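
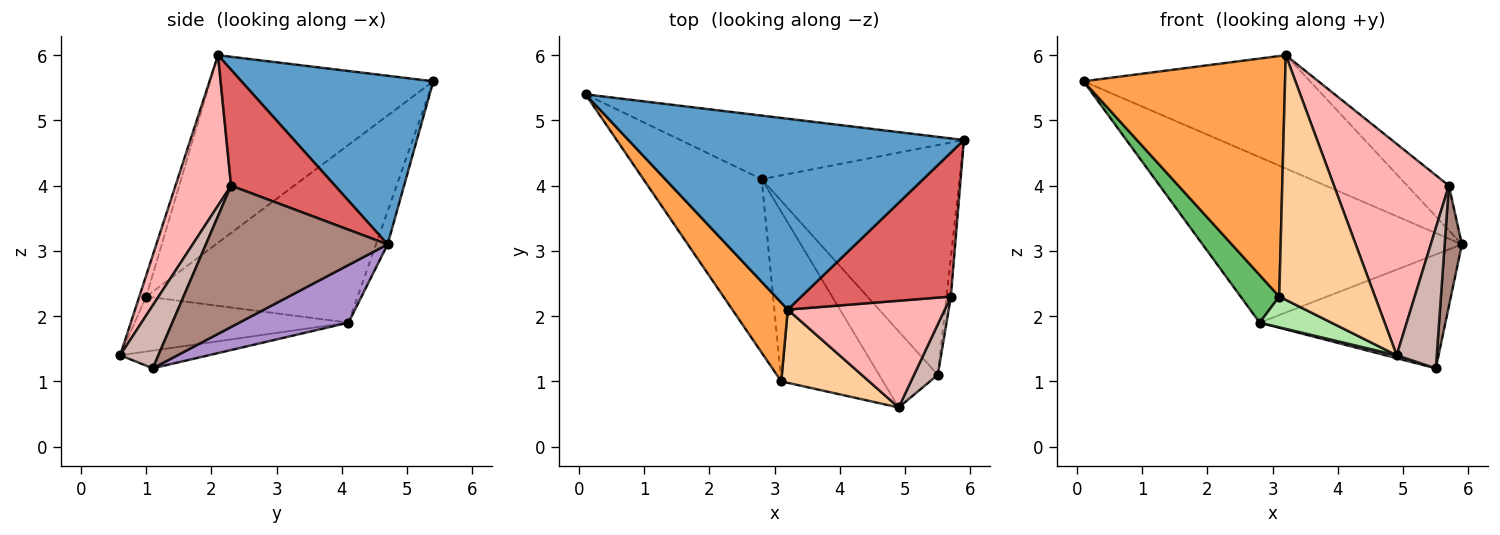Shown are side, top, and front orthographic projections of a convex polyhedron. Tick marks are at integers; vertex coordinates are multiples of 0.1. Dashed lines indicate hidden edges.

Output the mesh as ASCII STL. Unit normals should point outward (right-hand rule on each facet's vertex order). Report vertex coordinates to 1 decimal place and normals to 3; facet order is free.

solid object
 facet normal 0.397 0.468 0.789
  outer loop
   vertex 3.2 2.1 6.0
   vertex 5.9 4.7 3.1
   vertex 0.1 5.4 5.6
  endloop
 endfacet
 facet normal -0.042 0.933 -0.358
  outer loop
   vertex 2.8 4.1 1.9
   vertex 0.1 5.4 5.6
   vertex 5.9 4.7 3.1
  endloop
 endfacet
 facet normal -0.725 -0.655 0.214
  outer loop
   vertex 3.1 1.0 2.3
   vertex 3.2 2.1 6.0
   vertex 0.1 5.4 5.6
  endloop
 endfacet
 facet normal -0.069 -0.956 0.286
  outer loop
   vertex 3.1 1.0 2.3
   vertex 4.9 0.6 1.4
   vertex 3.2 2.1 6.0
  endloop
 endfacet
 facet normal -0.823 -0.150 -0.548
  outer loop
   vertex 3.1 1.0 2.3
   vertex 0.1 5.4 5.6
   vertex 2.8 4.1 1.9
  endloop
 endfacet
 facet normal -0.469 -0.158 -0.869
  outer loop
   vertex 3.1 1.0 2.3
   vertex 2.8 4.1 1.9
   vertex 4.9 0.6 1.4
  endloop
 endfacet
 facet normal 0.595 0.238 0.768
  outer loop
   vertex 5.7 2.3 4.0
   vertex 5.9 4.7 3.1
   vertex 3.2 2.1 6.0
  endloop
 endfacet
 facet normal 0.397 -0.819 0.414
  outer loop
   vertex 5.7 2.3 4.0
   vertex 3.2 2.1 6.0
   vertex 4.9 0.6 1.4
  endloop
 endfacet
 facet normal 0.252 0.430 -0.867
  outer loop
   vertex 5.5 1.1 1.2
   vertex 2.8 4.1 1.9
   vertex 5.9 4.7 3.1
  endloop
 endfacet
 facet normal -0.289 -0.036 -0.957
  outer loop
   vertex 5.5 1.1 1.2
   vertex 4.9 0.6 1.4
   vertex 2.8 4.1 1.9
  endloop
 endfacet
 facet normal 0.995 -0.094 -0.031
  outer loop
   vertex 5.5 1.1 1.2
   vertex 5.9 4.7 3.1
   vertex 5.7 2.3 4.0
  endloop
 endfacet
 facet normal 0.668 -0.700 0.252
  outer loop
   vertex 5.5 1.1 1.2
   vertex 5.7 2.3 4.0
   vertex 4.9 0.6 1.4
  endloop
 endfacet
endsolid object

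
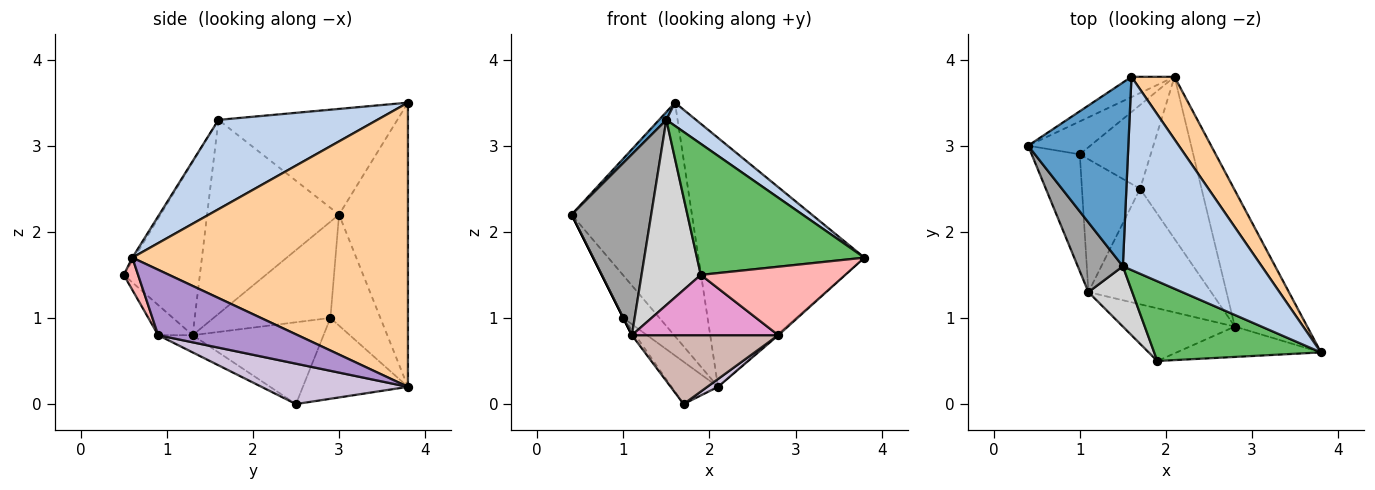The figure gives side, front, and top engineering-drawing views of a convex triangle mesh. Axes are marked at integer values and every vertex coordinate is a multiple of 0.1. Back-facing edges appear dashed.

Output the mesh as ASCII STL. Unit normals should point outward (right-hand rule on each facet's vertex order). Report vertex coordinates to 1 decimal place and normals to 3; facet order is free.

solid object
 facet normal -0.725 -0.030 0.688
  outer loop
   vertex 1.5 1.6 3.3
   vertex 1.6 3.8 3.5
   vertex 0.4 3.0 2.2
  endloop
 endfacet
 facet normal 0.538 -0.101 0.837
  outer loop
   vertex 1.5 1.6 3.3
   vertex 3.8 0.6 1.7
   vertex 1.6 3.8 3.5
  endloop
 endfacet
 facet normal -0.496 0.865 -0.075
  outer loop
   vertex 2.1 3.8 0.2
   vertex 0.4 3.0 2.2
   vertex 1.6 3.8 3.5
  endloop
 endfacet
 facet normal 0.850 0.512 0.129
  outer loop
   vertex 2.1 3.8 0.2
   vertex 1.6 3.8 3.5
   vertex 3.8 0.6 1.7
  endloop
 endfacet
 facet normal -0.010 -0.854 0.520
  outer loop
   vertex 1.9 0.5 1.5
   vertex 3.8 0.6 1.7
   vertex 1.5 1.6 3.3
  endloop
 endfacet
 facet normal -0.738 0.534 -0.413
  outer loop
   vertex 1.0 2.9 1.0
   vertex 0.4 3.0 2.2
   vertex 2.1 3.8 0.2
  endloop
 endfacet
 facet normal -0.713 0.316 -0.626
  outer loop
   vertex 1.0 2.9 1.0
   vertex 2.1 3.8 0.2
   vertex 1.7 2.5 0.0
  endloop
 endfacet
 facet normal 0.090 -0.910 -0.404
  outer loop
   vertex 2.8 0.9 0.8
   vertex 3.8 0.6 1.7
   vertex 1.9 0.5 1.5
  endloop
 endfacet
 facet normal 0.670 0.008 -0.742
  outer loop
   vertex 2.8 0.9 0.8
   vertex 2.1 3.8 0.2
   vertex 3.8 0.6 1.7
  endloop
 endfacet
 facet normal 0.549 -0.040 -0.835
  outer loop
   vertex 2.8 0.9 0.8
   vertex 1.7 2.5 0.0
   vertex 2.1 3.8 0.2
  endloop
 endfacet
 facet normal -0.815 0.021 -0.579
  outer loop
   vertex 1.1 1.3 0.8
   vertex 1.0 2.9 1.0
   vertex 1.7 2.5 0.0
  endloop
 endfacet
 facet normal -0.120 -0.509 -0.853
  outer loop
   vertex 1.1 1.3 0.8
   vertex 1.7 2.5 0.0
   vertex 2.8 0.9 0.8
  endloop
 endfacet
 facet normal -0.174 -0.741 -0.648
  outer loop
   vertex 1.1 1.3 0.8
   vertex 2.8 0.9 0.8
   vertex 1.9 0.5 1.5
  endloop
 endfacet
 facet normal -0.894 0.000 -0.447
  outer loop
   vertex 1.1 1.3 0.8
   vertex 0.4 3.0 2.2
   vertex 1.0 2.9 1.0
  endloop
 endfacet
 facet normal -0.840 -0.507 0.195
  outer loop
   vertex 1.1 1.3 0.8
   vertex 1.5 1.6 3.3
   vertex 0.4 3.0 2.2
  endloop
 endfacet
 facet normal -0.774 -0.602 0.196
  outer loop
   vertex 1.1 1.3 0.8
   vertex 1.9 0.5 1.5
   vertex 1.5 1.6 3.3
  endloop
 endfacet
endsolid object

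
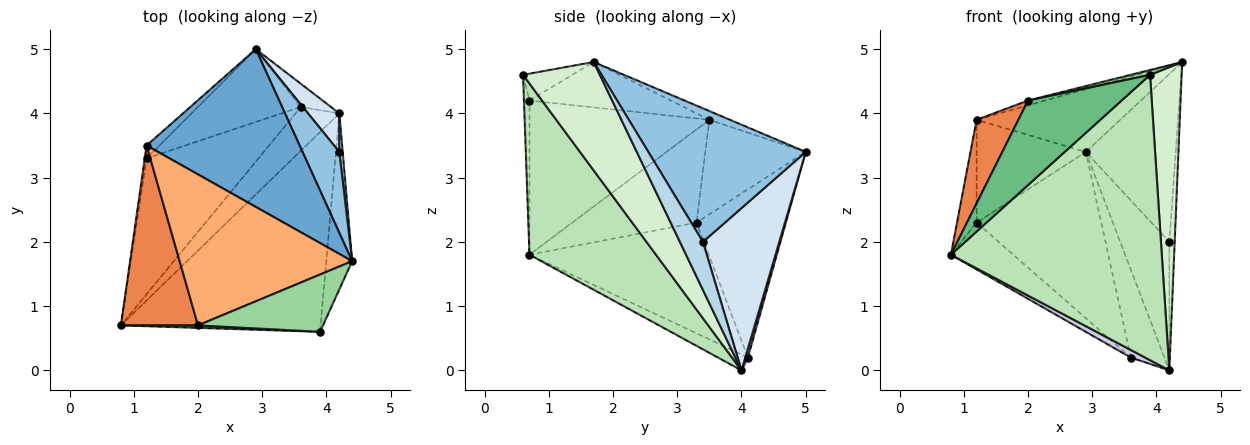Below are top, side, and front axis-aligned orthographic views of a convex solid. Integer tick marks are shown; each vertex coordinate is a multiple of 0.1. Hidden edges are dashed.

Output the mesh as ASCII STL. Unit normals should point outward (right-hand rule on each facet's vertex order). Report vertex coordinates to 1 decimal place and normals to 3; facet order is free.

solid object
 facet normal -0.053 0.369 0.928
  outer loop
   vertex 1.2 3.5 3.9
   vertex 4.4 1.7 4.8
   vertex 2.9 5.0 3.4
  endloop
 endfacet
 facet normal 0.844 0.483 0.233
  outer loop
   vertex 4.2 3.4 2.0
   vertex 2.9 5.0 3.4
   vertex 4.4 1.7 4.8
  endloop
 endfacet
 facet normal 0.972 0.226 0.068
  outer loop
   vertex 4.2 3.4 2.0
   vertex 4.4 1.7 4.8
   vertex 4.2 4.0 0.0
  endloop
 endfacet
 facet normal 0.830 0.534 0.160
  outer loop
   vertex 4.2 3.4 2.0
   vertex 4.2 4.0 0.0
   vertex 2.9 5.0 3.4
  endloop
 endfacet
 facet normal -0.876 -0.203 0.438
  outer loop
   vertex 2.0 0.7 4.2
   vertex 1.2 3.5 3.9
   vertex 0.8 0.7 1.8
  endloop
 endfacet
 facet normal -0.254 0.031 0.967
  outer loop
   vertex 2.0 0.7 4.2
   vertex 4.4 1.7 4.8
   vertex 1.2 3.5 3.9
  endloop
 endfacet
 facet normal -0.988 0.156 -0.019
  outer loop
   vertex 1.2 3.3 2.3
   vertex 0.8 0.7 1.8
   vertex 1.2 3.5 3.9
  endloop
 endfacet
 facet normal -0.674 0.733 -0.092
  outer loop
   vertex 1.2 3.3 2.3
   vertex 1.2 3.5 3.9
   vertex 2.9 5.0 3.4
  endloop
 endfacet
 facet normal -0.059 -0.998 0.029
  outer loop
   vertex 3.9 0.6 4.6
   vertex 2.0 0.7 4.2
   vertex 0.8 0.7 1.8
  endloop
 endfacet
 facet normal -0.209 -0.082 0.974
  outer loop
   vertex 3.9 0.6 4.6
   vertex 4.4 1.7 4.8
   vertex 2.0 0.7 4.2
  endloop
 endfacet
 facet normal 0.441 -0.735 -0.515
  outer loop
   vertex 3.9 0.6 4.6
   vertex 0.8 0.7 1.8
   vertex 4.2 4.0 0.0
  endloop
 endfacet
 facet normal 0.903 -0.371 -0.216
  outer loop
   vertex 3.9 0.6 4.6
   vertex 4.2 4.0 0.0
   vertex 4.4 1.7 4.8
  endloop
 endfacet
 facet normal 0.076 0.964 -0.255
  outer loop
   vertex 3.6 4.1 0.2
   vertex 2.9 5.0 3.4
   vertex 4.2 4.0 0.0
  endloop
 endfacet
 facet normal -0.549 0.766 -0.335
  outer loop
   vertex 3.6 4.1 0.2
   vertex 1.2 3.3 2.3
   vertex 2.9 5.0 3.4
  endloop
 endfacet
 facet normal -0.336 -0.160 -0.928
  outer loop
   vertex 3.6 4.1 0.2
   vertex 4.2 4.0 0.0
   vertex 0.8 0.7 1.8
  endloop
 endfacet
 facet normal -0.683 0.238 -0.690
  outer loop
   vertex 3.6 4.1 0.2
   vertex 0.8 0.7 1.8
   vertex 1.2 3.3 2.3
  endloop
 endfacet
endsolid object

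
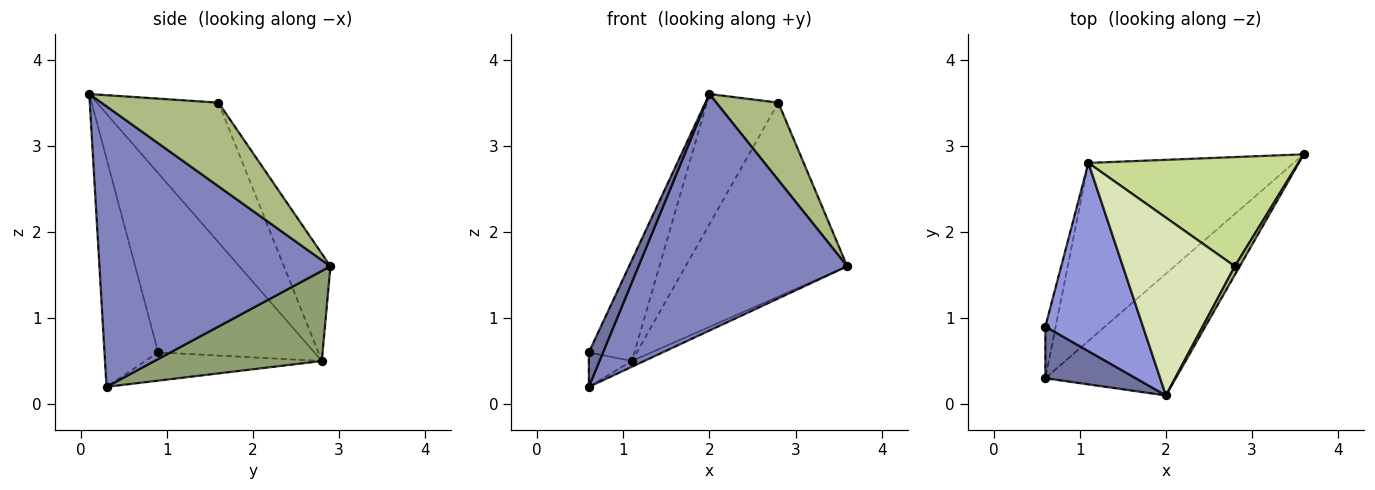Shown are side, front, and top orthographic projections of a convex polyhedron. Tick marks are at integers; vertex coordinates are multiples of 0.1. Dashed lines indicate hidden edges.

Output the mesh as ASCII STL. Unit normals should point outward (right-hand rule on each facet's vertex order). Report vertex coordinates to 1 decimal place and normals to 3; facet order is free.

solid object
 facet normal -0.903 -0.238 0.358
  outer loop
   vertex 0.6 0.3 0.2
   vertex 2.0 0.1 3.6
   vertex 0.6 0.9 0.6
  endloop
 endfacet
 facet normal 0.701 -0.634 -0.326
  outer loop
   vertex 0.6 0.3 0.2
   vertex 3.6 2.9 1.6
   vertex 2.0 0.1 3.6
  endloop
 endfacet
 facet normal -0.851 0.248 0.463
  outer loop
   vertex 1.1 2.8 0.5
   vertex 0.6 0.9 0.6
   vertex 2.0 0.1 3.6
  endloop
 endfacet
 facet normal -0.915 0.223 -0.335
  outer loop
   vertex 1.1 2.8 0.5
   vertex 0.6 0.3 0.2
   vertex 0.6 0.9 0.6
  endloop
 endfacet
 facet normal 0.402 0.030 -0.915
  outer loop
   vertex 1.1 2.8 0.5
   vertex 3.6 2.9 1.6
   vertex 0.6 0.3 0.2
  endloop
 endfacet
 facet normal 0.883 -0.467 0.052
  outer loop
   vertex 2.8 1.6 3.5
   vertex 2.0 0.1 3.6
   vertex 3.6 2.9 1.6
  endloop
 endfacet
 facet normal -0.243 0.845 0.476
  outer loop
   vertex 2.8 1.6 3.5
   vertex 3.6 2.9 1.6
   vertex 1.1 2.8 0.5
  endloop
 endfacet
 facet normal -0.710 0.416 0.569
  outer loop
   vertex 2.8 1.6 3.5
   vertex 1.1 2.8 0.5
   vertex 2.0 0.1 3.6
  endloop
 endfacet
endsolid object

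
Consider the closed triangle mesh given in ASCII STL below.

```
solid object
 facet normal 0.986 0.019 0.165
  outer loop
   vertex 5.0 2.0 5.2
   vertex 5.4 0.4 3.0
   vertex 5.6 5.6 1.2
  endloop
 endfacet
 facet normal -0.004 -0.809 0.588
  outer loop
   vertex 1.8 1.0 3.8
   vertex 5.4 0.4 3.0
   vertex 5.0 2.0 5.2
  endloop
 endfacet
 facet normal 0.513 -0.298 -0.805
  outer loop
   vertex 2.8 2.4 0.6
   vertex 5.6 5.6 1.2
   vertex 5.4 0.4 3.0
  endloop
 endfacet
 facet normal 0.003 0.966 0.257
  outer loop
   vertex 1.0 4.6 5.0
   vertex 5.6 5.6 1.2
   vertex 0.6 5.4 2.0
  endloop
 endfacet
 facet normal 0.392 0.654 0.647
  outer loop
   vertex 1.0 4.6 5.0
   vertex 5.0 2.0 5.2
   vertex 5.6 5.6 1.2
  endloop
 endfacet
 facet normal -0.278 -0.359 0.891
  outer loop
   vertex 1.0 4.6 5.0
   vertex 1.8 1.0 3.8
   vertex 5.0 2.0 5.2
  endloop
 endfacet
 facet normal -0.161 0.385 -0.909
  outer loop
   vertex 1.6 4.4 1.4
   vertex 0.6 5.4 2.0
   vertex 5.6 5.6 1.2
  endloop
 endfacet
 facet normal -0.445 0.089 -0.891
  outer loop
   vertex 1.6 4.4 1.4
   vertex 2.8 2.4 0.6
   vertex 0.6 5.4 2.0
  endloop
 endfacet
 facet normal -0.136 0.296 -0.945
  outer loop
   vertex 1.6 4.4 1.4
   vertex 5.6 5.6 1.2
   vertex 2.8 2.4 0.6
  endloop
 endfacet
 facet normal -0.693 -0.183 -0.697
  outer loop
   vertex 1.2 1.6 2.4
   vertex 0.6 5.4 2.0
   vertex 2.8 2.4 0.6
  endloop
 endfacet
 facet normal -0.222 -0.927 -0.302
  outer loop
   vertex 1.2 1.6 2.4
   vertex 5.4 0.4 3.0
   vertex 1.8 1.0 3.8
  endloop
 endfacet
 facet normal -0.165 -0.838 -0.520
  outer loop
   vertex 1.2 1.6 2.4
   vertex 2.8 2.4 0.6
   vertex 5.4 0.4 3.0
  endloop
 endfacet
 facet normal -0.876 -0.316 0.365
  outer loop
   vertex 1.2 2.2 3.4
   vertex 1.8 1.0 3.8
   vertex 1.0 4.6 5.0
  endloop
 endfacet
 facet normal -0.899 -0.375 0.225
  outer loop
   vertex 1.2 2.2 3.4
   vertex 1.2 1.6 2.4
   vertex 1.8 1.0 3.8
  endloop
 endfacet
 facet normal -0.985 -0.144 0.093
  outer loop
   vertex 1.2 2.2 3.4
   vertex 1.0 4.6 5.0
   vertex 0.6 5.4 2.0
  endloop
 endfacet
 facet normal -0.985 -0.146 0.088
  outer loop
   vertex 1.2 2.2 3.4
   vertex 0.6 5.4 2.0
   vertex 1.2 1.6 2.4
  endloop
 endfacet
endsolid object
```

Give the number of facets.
16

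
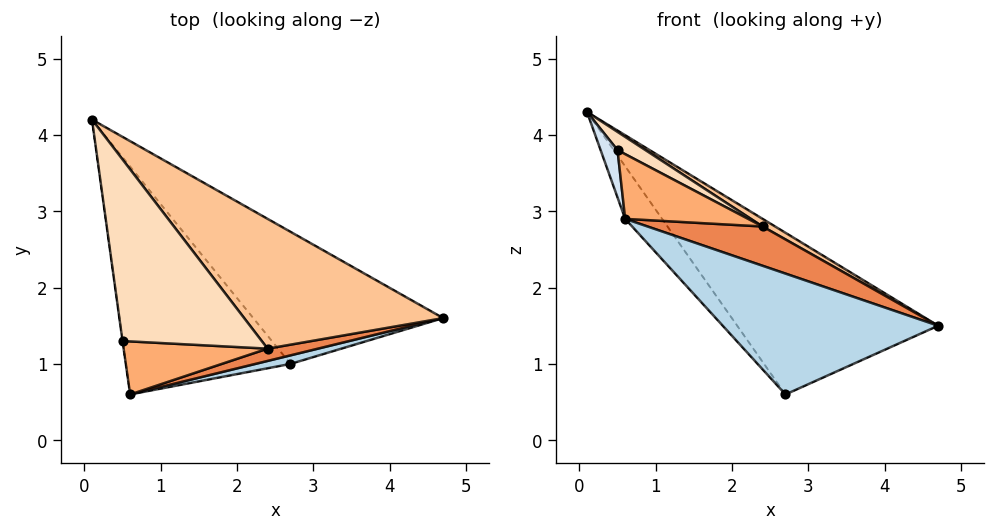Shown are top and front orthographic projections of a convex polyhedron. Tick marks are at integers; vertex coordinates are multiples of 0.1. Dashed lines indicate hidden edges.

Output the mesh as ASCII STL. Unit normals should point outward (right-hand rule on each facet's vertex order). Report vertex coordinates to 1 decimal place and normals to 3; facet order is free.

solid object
 facet normal 0.052 0.773 -0.632
  outer loop
   vertex 2.7 1.0 0.6
   vertex 0.1 4.2 4.3
   vertex 4.7 1.6 1.5
  endloop
 endfacet
 facet normal -0.743 0.150 -0.652
  outer loop
   vertex 2.7 1.0 0.6
   vertex 0.6 0.6 2.9
   vertex 0.1 4.2 4.3
  endloop
 endfacet
 facet normal 0.258 -0.964 0.068
  outer loop
   vertex 2.7 1.0 0.6
   vertex 4.7 1.6 1.5
   vertex 0.6 0.6 2.9
  endloop
 endfacet
 facet normal -0.991 -0.136 -0.004
  outer loop
   vertex 0.5 1.3 3.8
   vertex 0.1 4.2 4.3
   vertex 0.6 0.6 2.9
  endloop
 endfacet
 facet normal 0.317 -0.905 0.283
  outer loop
   vertex 2.4 1.2 2.8
   vertex 0.6 0.6 2.9
   vertex 4.7 1.6 1.5
  endloop
 endfacet
 facet normal 0.281 -0.742 0.608
  outer loop
   vertex 2.4 1.2 2.8
   vertex 0.5 1.3 3.8
   vertex 0.6 0.6 2.9
  endloop
 endfacet
 facet normal 0.498 -0.051 0.866
  outer loop
   vertex 2.4 1.2 2.8
   vertex 4.7 1.6 1.5
   vertex 0.1 4.2 4.3
  endloop
 endfacet
 facet normal 0.460 -0.089 0.883
  outer loop
   vertex 2.4 1.2 2.8
   vertex 0.1 4.2 4.3
   vertex 0.5 1.3 3.8
  endloop
 endfacet
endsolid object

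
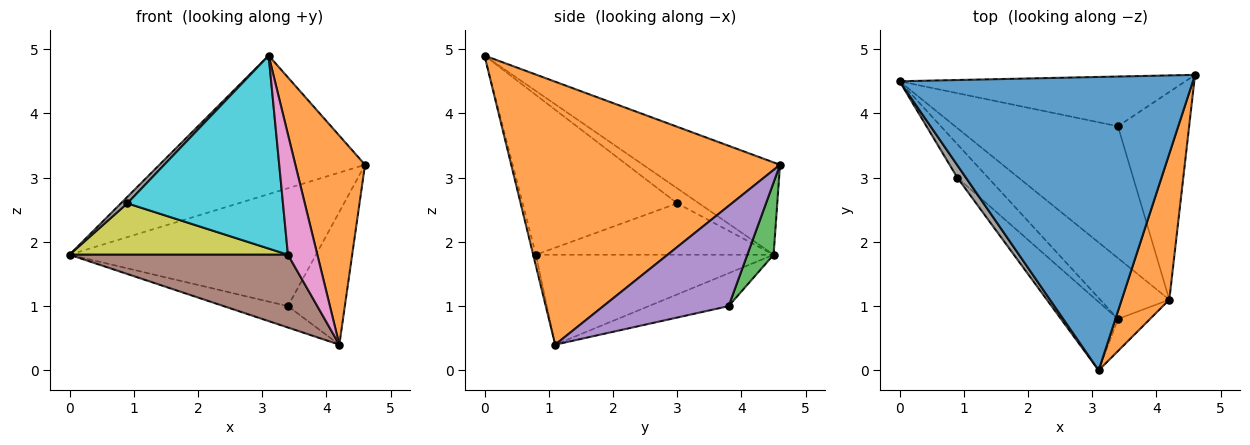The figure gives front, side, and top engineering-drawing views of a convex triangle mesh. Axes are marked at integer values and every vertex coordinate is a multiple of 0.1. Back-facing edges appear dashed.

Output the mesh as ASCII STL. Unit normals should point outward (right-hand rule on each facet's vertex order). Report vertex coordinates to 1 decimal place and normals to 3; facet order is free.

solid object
 facet normal -0.274 0.411 0.870
  outer loop
   vertex 3.1 0.0 4.9
   vertex 4.6 4.6 3.2
   vertex 0.0 4.5 1.8
  endloop
 endfacet
 facet normal 0.953 -0.247 0.173
  outer loop
   vertex 4.2 1.1 0.4
   vertex 4.6 4.6 3.2
   vertex 3.1 0.0 4.9
  endloop
 endfacet
 facet normal 0.098 0.917 -0.387
  outer loop
   vertex 3.4 3.8 1.0
   vertex 0.0 4.5 1.8
   vertex 4.6 4.6 3.2
  endloop
 endfacet
 facet normal -0.195 0.157 -0.968
  outer loop
   vertex 3.4 3.8 1.0
   vertex 4.2 1.1 0.4
   vertex 0.0 4.5 1.8
  endloop
 endfacet
 facet normal 0.764 0.347 -0.543
  outer loop
   vertex 3.4 3.8 1.0
   vertex 4.6 4.6 3.2
   vertex 4.2 1.1 0.4
  endloop
 endfacet
 facet normal -0.641 -0.589 -0.492
  outer loop
   vertex 3.4 0.8 1.8
   vertex 0.0 4.5 1.8
   vertex 4.2 1.1 0.4
  endloop
 endfacet
 facet normal -0.089 -0.962 -0.257
  outer loop
   vertex 3.4 0.8 1.8
   vertex 4.2 1.1 0.4
   vertex 3.1 0.0 4.9
  endloop
 endfacet
 facet normal -0.841 -0.248 0.481
  outer loop
   vertex 0.9 3.0 2.6
   vertex 3.1 0.0 4.9
   vertex 0.0 4.5 1.8
  endloop
 endfacet
 facet normal -0.674 -0.619 -0.403
  outer loop
   vertex 0.9 3.0 2.6
   vertex 0.0 4.5 1.8
   vertex 3.4 0.8 1.8
  endloop
 endfacet
 facet normal -0.683 -0.688 -0.244
  outer loop
   vertex 0.9 3.0 2.6
   vertex 3.4 0.8 1.8
   vertex 3.1 0.0 4.9
  endloop
 endfacet
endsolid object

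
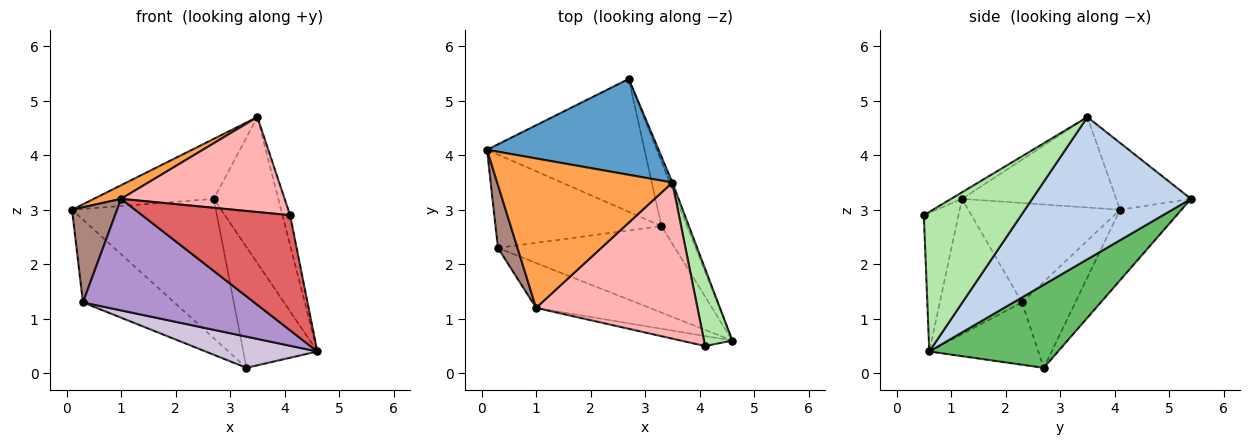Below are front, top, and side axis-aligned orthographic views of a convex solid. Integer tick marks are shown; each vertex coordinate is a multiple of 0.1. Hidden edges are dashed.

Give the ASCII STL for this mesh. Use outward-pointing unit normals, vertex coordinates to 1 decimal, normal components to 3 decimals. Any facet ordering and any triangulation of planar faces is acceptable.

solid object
 facet normal -0.314 0.503 0.805
  outer loop
   vertex 3.5 3.5 4.7
   vertex 2.7 5.4 3.2
   vertex 0.1 4.1 3.0
  endloop
 endfacet
 facet normal 0.926 0.377 -0.017
  outer loop
   vertex 3.5 3.5 4.7
   vertex 4.6 0.6 0.4
   vertex 2.7 5.4 3.2
  endloop
 endfacet
 facet normal -0.457 -0.081 0.886
  outer loop
   vertex 1.0 1.2 3.2
   vertex 3.5 3.5 4.7
   vertex 0.1 4.1 3.0
  endloop
 endfacet
 facet normal -0.295 0.692 -0.659
  outer loop
   vertex 3.3 2.7 0.1
   vertex 0.1 4.1 3.0
   vertex 2.7 5.4 3.2
  endloop
 endfacet
 facet normal 0.838 0.482 -0.257
  outer loop
   vertex 3.3 2.7 0.1
   vertex 2.7 5.4 3.2
   vertex 4.6 0.6 0.4
  endloop
 endfacet
 facet normal 0.977 0.076 0.198
  outer loop
   vertex 4.1 0.5 2.9
   vertex 4.6 0.6 0.4
   vertex 3.5 3.5 4.7
  endloop
 endfacet
 facet normal -0.227 -0.970 -0.084
  outer loop
   vertex 4.1 0.5 2.9
   vertex 1.0 1.2 3.2
   vertex 4.6 0.6 0.4
  endloop
 endfacet
 facet normal -0.035 -0.519 0.854
  outer loop
   vertex 4.1 0.5 2.9
   vertex 3.5 3.5 4.7
   vertex 1.0 1.2 3.2
  endloop
 endfacet
 facet normal -0.406 -0.848 -0.341
  outer loop
   vertex 0.3 2.3 1.3
   vertex 4.6 0.6 0.4
   vertex 1.0 1.2 3.2
  endloop
 endfacet
 facet normal -0.314 -0.322 -0.893
  outer loop
   vertex 0.3 2.3 1.3
   vertex 3.3 2.7 0.1
   vertex 4.6 0.6 0.4
  endloop
 endfacet
 facet normal -0.942 -0.280 0.185
  outer loop
   vertex 0.3 2.3 1.3
   vertex 1.0 1.2 3.2
   vertex 0.1 4.1 3.0
  endloop
 endfacet
 facet normal -0.362 0.619 -0.698
  outer loop
   vertex 0.3 2.3 1.3
   vertex 0.1 4.1 3.0
   vertex 3.3 2.7 0.1
  endloop
 endfacet
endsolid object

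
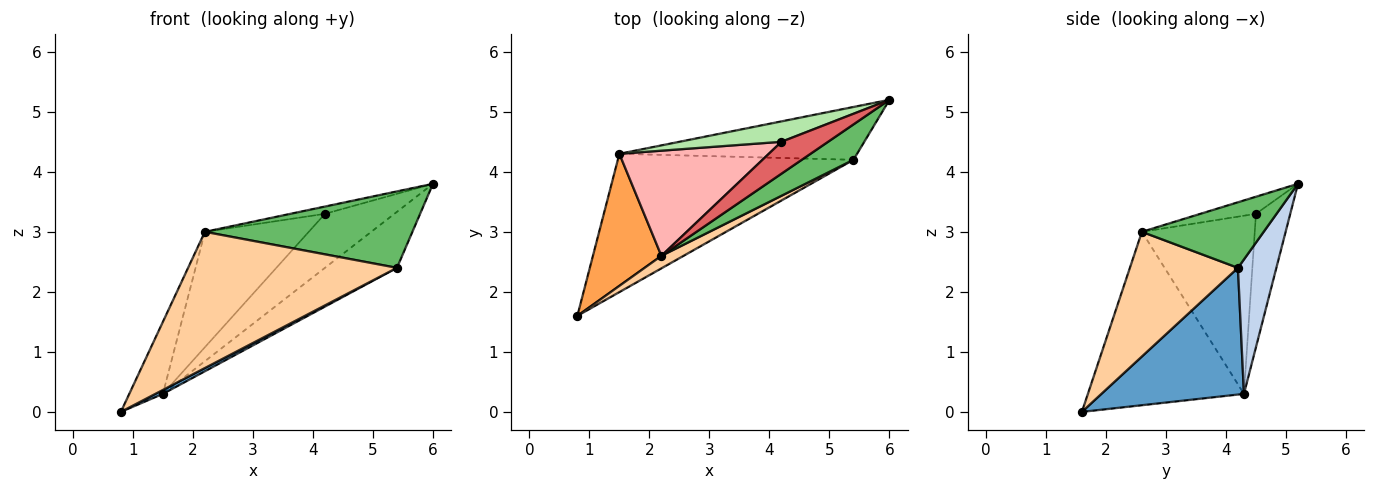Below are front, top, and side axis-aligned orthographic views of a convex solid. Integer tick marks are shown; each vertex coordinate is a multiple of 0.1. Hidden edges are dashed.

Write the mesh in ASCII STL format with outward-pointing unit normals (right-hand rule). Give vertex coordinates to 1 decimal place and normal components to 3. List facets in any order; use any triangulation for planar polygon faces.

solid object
 facet normal 0.473 -0.025 -0.880
  outer loop
   vertex 5.4 4.2 2.4
   vertex 0.8 1.6 0.0
   vertex 1.5 4.3 0.3
  endloop
 endfacet
 facet normal 0.362 0.678 -0.640
  outer loop
   vertex 5.4 4.2 2.4
   vertex 1.5 4.3 0.3
   vertex 6.0 5.2 3.8
  endloop
 endfacet
 facet normal -0.912 0.196 0.360
  outer loop
   vertex 2.2 2.6 3.0
   vertex 1.5 4.3 0.3
   vertex 0.8 1.6 0.0
  endloop
 endfacet
 facet normal 0.458 -0.885 0.081
  outer loop
   vertex 2.2 2.6 3.0
   vertex 0.8 1.6 0.0
   vertex 5.4 4.2 2.4
  endloop
 endfacet
 facet normal 0.470 -0.801 0.371
  outer loop
   vertex 2.2 2.6 3.0
   vertex 5.4 4.2 2.4
   vertex 6.0 5.2 3.8
  endloop
 endfacet
 facet normal -0.419 0.849 0.321
  outer loop
   vertex 4.2 4.5 3.3
   vertex 6.0 5.2 3.8
   vertex 1.5 4.3 0.3
  endloop
 endfacet
 facet normal -0.336 0.209 0.918
  outer loop
   vertex 4.2 4.5 3.3
   vertex 2.2 2.6 3.0
   vertex 6.0 5.2 3.8
  endloop
 endfacet
 facet normal -0.626 0.576 0.525
  outer loop
   vertex 4.2 4.5 3.3
   vertex 1.5 4.3 0.3
   vertex 2.2 2.6 3.0
  endloop
 endfacet
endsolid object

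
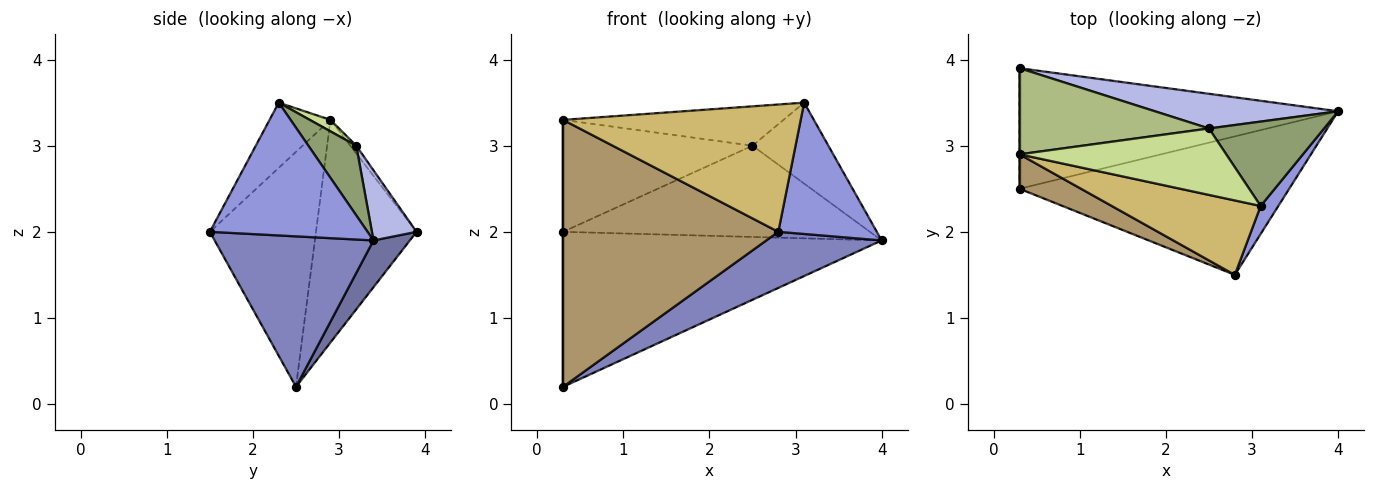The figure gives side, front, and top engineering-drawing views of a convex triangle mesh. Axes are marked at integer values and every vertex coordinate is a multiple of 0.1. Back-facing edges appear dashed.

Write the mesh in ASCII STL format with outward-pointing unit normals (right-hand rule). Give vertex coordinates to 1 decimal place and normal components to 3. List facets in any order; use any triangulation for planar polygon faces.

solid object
 facet normal 0.090 0.786 -0.611
  outer loop
   vertex 0.3 2.5 0.2
   vertex 0.3 3.9 2.0
   vertex 4.0 3.4 1.9
  endloop
 endfacet
 facet normal 0.459 -0.333 -0.823
  outer loop
   vertex 0.3 2.5 0.2
   vertex 4.0 3.4 1.9
   vertex 2.8 1.5 2.0
  endloop
 endfacet
 facet normal 0.843 -0.526 0.112
  outer loop
   vertex 3.1 2.3 3.5
   vertex 2.8 1.5 2.0
   vertex 4.0 3.4 1.9
  endloop
 endfacet
 facet normal 0.135 0.926 0.352
  outer loop
   vertex 2.5 3.2 3.0
   vertex 4.0 3.4 1.9
   vertex 0.3 3.9 2.0
  endloop
 endfacet
 facet normal 0.400 0.634 0.661
  outer loop
   vertex 2.5 3.2 3.0
   vertex 3.1 2.3 3.5
   vertex 4.0 3.4 1.9
  endloop
 endfacet
 facet normal -0.025 0.792 0.610
  outer loop
   vertex 0.3 2.9 3.3
   vertex 2.5 3.2 3.0
   vertex 0.3 3.9 2.0
  endloop
 endfacet
 facet normal 0.048 0.509 0.859
  outer loop
   vertex 0.3 2.9 3.3
   vertex 3.1 2.3 3.5
   vertex 2.5 3.2 3.0
  endloop
 endfacet
 facet normal -1.000 0.000 0.000
  outer loop
   vertex 0.3 2.9 3.3
   vertex 0.3 3.9 2.0
   vertex 0.3 2.5 0.2
  endloop
 endfacet
 facet normal -0.439 -0.891 0.115
  outer loop
   vertex 0.3 2.9 3.3
   vertex 0.3 2.5 0.2
   vertex 2.8 1.5 2.0
  endloop
 endfacet
 facet normal -0.216 -0.843 0.493
  outer loop
   vertex 0.3 2.9 3.3
   vertex 2.8 1.5 2.0
   vertex 3.1 2.3 3.5
  endloop
 endfacet
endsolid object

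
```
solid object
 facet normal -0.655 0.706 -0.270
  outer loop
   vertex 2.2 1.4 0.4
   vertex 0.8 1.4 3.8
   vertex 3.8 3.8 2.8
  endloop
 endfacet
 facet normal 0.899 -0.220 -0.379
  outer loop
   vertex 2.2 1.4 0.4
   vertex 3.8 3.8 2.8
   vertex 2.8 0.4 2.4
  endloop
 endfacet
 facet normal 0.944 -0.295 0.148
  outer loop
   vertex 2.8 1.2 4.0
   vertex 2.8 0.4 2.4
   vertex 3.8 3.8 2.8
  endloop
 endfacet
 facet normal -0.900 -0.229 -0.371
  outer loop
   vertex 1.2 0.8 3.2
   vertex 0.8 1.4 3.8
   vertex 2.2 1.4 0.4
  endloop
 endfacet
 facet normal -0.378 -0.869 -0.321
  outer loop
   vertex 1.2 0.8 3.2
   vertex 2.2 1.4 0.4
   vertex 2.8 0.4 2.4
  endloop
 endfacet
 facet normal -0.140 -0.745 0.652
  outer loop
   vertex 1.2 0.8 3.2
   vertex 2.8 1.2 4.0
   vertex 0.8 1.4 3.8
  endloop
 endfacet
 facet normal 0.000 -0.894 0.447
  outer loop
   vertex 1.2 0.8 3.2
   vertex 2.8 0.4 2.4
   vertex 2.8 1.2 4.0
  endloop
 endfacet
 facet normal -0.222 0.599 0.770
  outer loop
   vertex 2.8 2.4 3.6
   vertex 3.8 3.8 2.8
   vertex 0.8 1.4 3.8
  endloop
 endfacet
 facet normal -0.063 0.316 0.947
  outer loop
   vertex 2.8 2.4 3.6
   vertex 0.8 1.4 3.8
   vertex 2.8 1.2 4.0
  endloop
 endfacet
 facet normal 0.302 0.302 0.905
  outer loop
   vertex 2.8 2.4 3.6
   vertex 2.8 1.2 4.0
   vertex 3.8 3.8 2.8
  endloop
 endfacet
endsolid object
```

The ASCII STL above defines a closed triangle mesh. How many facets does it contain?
10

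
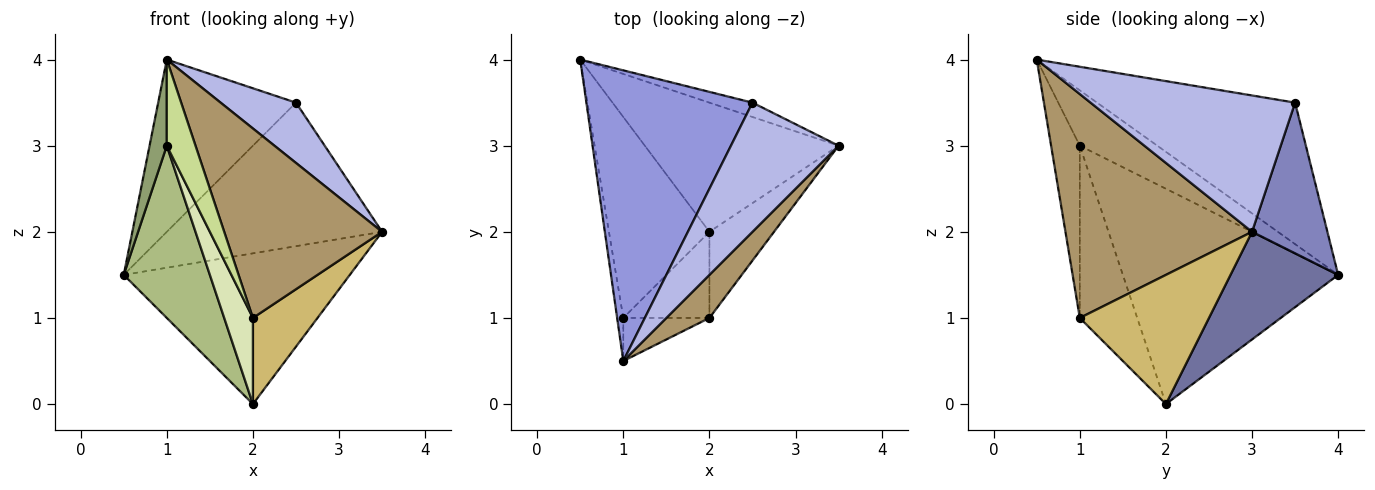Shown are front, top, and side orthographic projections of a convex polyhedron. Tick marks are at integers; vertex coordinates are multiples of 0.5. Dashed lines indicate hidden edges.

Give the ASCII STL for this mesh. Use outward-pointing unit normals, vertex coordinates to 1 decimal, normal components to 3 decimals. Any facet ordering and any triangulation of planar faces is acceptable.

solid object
 facet normal 0.340 0.714 -0.612
  outer loop
   vertex 2.0 2.0 0.0
   vertex 0.5 4.0 1.5
   vertex 3.5 3.0 2.0
  endloop
 endfacet
 facet normal 0.329 0.940 -0.094
  outer loop
   vertex 2.5 3.5 3.5
   vertex 3.5 3.0 2.0
   vertex 0.5 4.0 1.5
  endloop
 endfacet
 facet normal -0.591 0.411 0.694
  outer loop
   vertex 2.5 3.5 3.5
   vertex 0.5 4.0 1.5
   vertex 1.0 0.5 4.0
  endloop
 endfacet
 facet normal 0.754 -0.278 0.595
  outer loop
   vertex 2.5 3.5 3.5
   vertex 1.0 0.5 4.0
   vertex 3.5 3.0 2.0
  endloop
 endfacet
 facet normal -0.970 -0.216 -0.108
  outer loop
   vertex 1.0 1.0 3.0
   vertex 1.0 0.5 4.0
   vertex 0.5 4.0 1.5
  endloop
 endfacet
 facet normal -0.852 -0.341 -0.398
  outer loop
   vertex 1.0 1.0 3.0
   vertex 0.5 4.0 1.5
   vertex 2.0 2.0 0.0
  endloop
 endfacet
 facet normal -0.667 -0.667 -0.333
  outer loop
   vertex 2.0 1.0 1.0
   vertex 1.0 0.5 4.0
   vertex 1.0 1.0 3.0
  endloop
 endfacet
 facet normal -0.816 -0.408 -0.408
  outer loop
   vertex 2.0 1.0 1.0
   vertex 1.0 1.0 3.0
   vertex 2.0 2.0 0.0
  endloop
 endfacet
 facet normal 0.755 -0.639 0.145
  outer loop
   vertex 2.0 1.0 1.0
   vertex 3.5 3.0 2.0
   vertex 1.0 0.5 4.0
  endloop
 endfacet
 facet normal 0.816 -0.408 -0.408
  outer loop
   vertex 2.0 1.0 1.0
   vertex 2.0 2.0 0.0
   vertex 3.5 3.0 2.0
  endloop
 endfacet
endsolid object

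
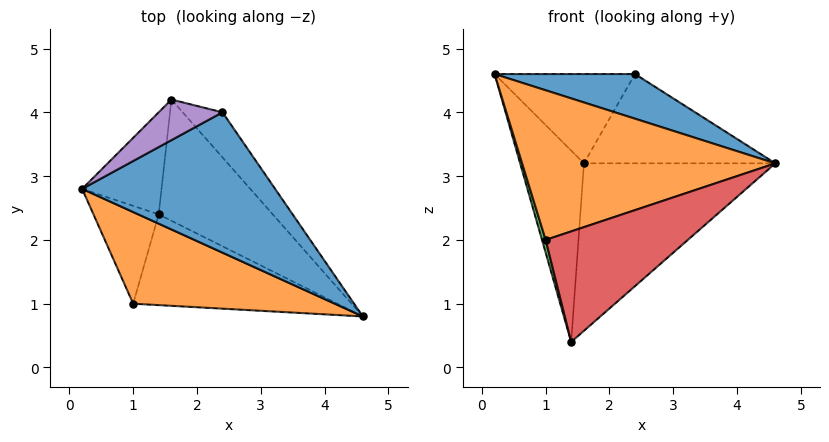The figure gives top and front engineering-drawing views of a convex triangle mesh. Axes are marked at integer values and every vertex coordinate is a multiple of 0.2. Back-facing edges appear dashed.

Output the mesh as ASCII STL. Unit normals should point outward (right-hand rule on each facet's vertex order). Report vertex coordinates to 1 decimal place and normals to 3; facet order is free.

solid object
 facet normal 0.163 -0.299 0.940
  outer loop
   vertex 2.4 4.0 4.6
   vertex 0.2 2.8 4.6
   vertex 4.6 0.8 3.2
  endloop
 endfacet
 facet normal -0.216 -0.833 0.510
  outer loop
   vertex 1.0 1.0 2.0
   vertex 4.6 0.8 3.2
   vertex 0.2 2.8 4.6
  endloop
 endfacet
 facet normal -0.962 -0.035 -0.271
  outer loop
   vertex 1.0 1.0 2.0
   vertex 0.2 2.8 4.6
   vertex 1.4 2.4 0.4
  endloop
 endfacet
 facet normal 0.166 -0.762 -0.626
  outer loop
   vertex 1.0 1.0 2.0
   vertex 1.4 2.4 0.4
   vertex 4.6 0.8 3.2
  endloop
 endfacet
 facet normal -0.445 0.815 0.371
  outer loop
   vertex 1.6 4.2 3.2
   vertex 0.2 2.8 4.6
   vertex 2.4 4.0 4.6
  endloop
 endfacet
 facet normal -0.804 0.524 -0.280
  outer loop
   vertex 1.6 4.2 3.2
   vertex 1.4 2.4 0.4
   vertex 0.2 2.8 4.6
  endloop
 endfacet
 facet normal 0.711 0.628 -0.317
  outer loop
   vertex 1.6 4.2 3.2
   vertex 2.4 4.0 4.6
   vertex 4.6 0.8 3.2
  endloop
 endfacet
 facet normal 0.676 0.597 -0.432
  outer loop
   vertex 1.6 4.2 3.2
   vertex 4.6 0.8 3.2
   vertex 1.4 2.4 0.4
  endloop
 endfacet
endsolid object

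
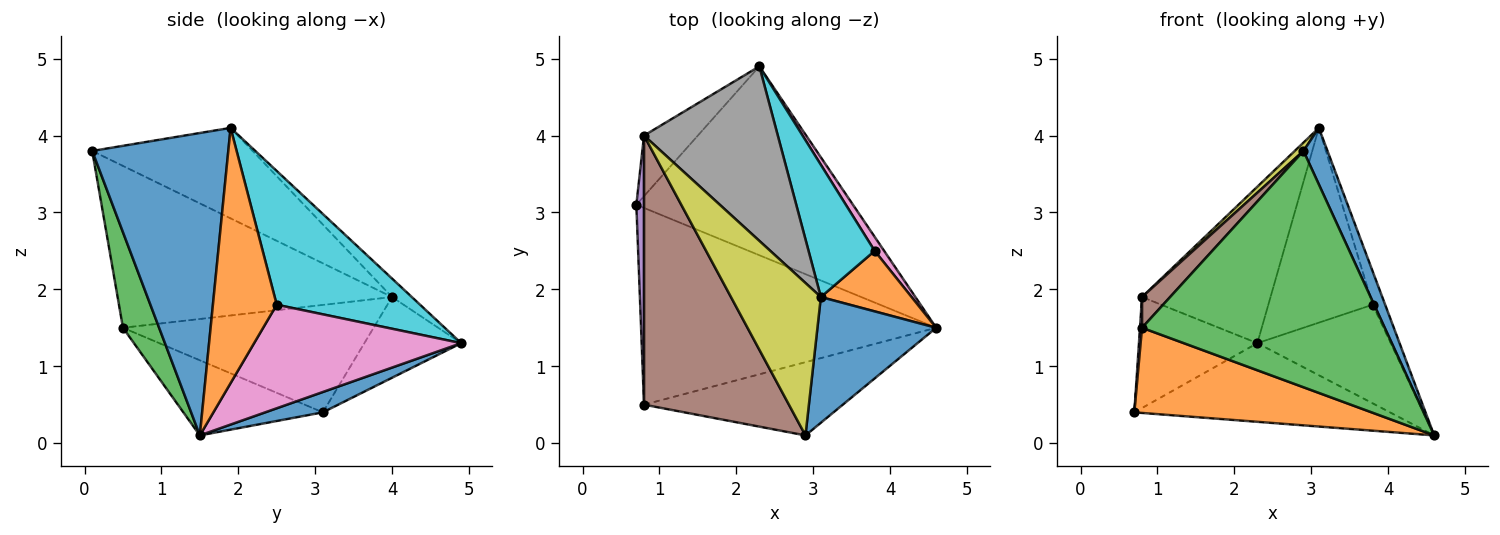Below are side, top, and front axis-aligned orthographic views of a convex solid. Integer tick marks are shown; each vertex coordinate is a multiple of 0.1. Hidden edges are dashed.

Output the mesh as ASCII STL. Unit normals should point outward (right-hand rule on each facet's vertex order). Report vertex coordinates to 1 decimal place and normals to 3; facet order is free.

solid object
 facet normal 0.086 0.383 -0.920
  outer loop
   vertex 2.3 4.9 1.3
   vertex 4.6 1.5 0.1
   vertex 0.7 3.1 0.4
  endloop
 endfacet
 facet normal -0.227 -0.387 -0.894
  outer loop
   vertex 0.8 0.5 1.5
   vertex 0.7 3.1 0.4
   vertex 4.6 1.5 0.1
  endloop
 endfacet
 facet normal 0.141 -0.946 -0.293
  outer loop
   vertex 0.8 0.5 1.5
   vertex 4.6 1.5 0.1
   vertex 2.9 0.1 3.8
  endloop
 endfacet
 facet normal -0.583 0.713 -0.389
  outer loop
   vertex 0.8 4.0 1.9
   vertex 2.3 4.9 1.3
   vertex 0.7 3.1 0.4
  endloop
 endfacet
 facet normal -0.997 -0.008 0.071
  outer loop
   vertex 0.8 4.0 1.9
   vertex 0.7 3.1 0.4
   vertex 0.8 0.5 1.5
  endloop
 endfacet
 facet normal -0.743 -0.076 0.665
  outer loop
   vertex 0.8 4.0 1.9
   vertex 0.8 0.5 1.5
   vertex 2.9 0.1 3.8
  endloop
 endfacet
 facet normal 0.838 0.540 0.077
  outer loop
   vertex 3.8 2.5 1.8
   vertex 4.6 1.5 0.1
   vertex 2.3 4.9 1.3
  endloop
 endfacet
 facet normal -0.102 0.664 0.741
  outer loop
   vertex 3.1 1.9 4.1
   vertex 2.3 4.9 1.3
   vertex 0.8 4.0 1.9
  endloop
 endfacet
 facet normal -0.709 -0.039 0.704
  outer loop
   vertex 3.1 1.9 4.1
   vertex 0.8 4.0 1.9
   vertex 2.9 0.1 3.8
  endloop
 endfacet
 facet normal 0.751 0.547 0.371
  outer loop
   vertex 3.1 1.9 4.1
   vertex 3.8 2.5 1.8
   vertex 2.3 4.9 1.3
  endloop
 endfacet
 facet normal 0.918 -0.162 0.361
  outer loop
   vertex 3.1 1.9 4.1
   vertex 2.9 0.1 3.8
   vertex 4.6 1.5 0.1
  endloop
 endfacet
 facet normal 0.927 0.181 0.329
  outer loop
   vertex 3.1 1.9 4.1
   vertex 4.6 1.5 0.1
   vertex 3.8 2.5 1.8
  endloop
 endfacet
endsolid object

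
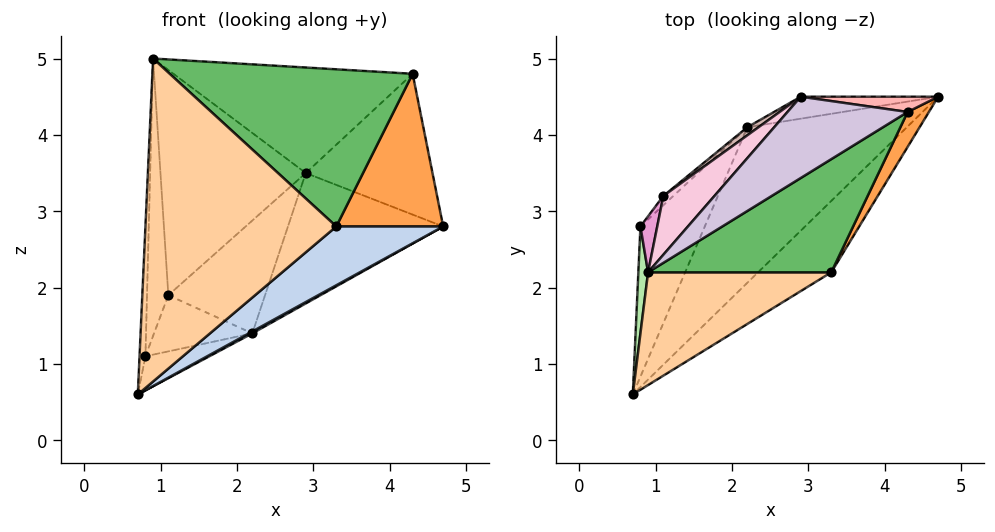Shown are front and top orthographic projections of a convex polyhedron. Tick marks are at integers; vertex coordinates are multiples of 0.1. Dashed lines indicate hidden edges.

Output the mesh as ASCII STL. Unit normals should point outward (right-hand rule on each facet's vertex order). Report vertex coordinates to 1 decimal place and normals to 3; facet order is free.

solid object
 facet normal 0.490 -0.011 -0.872
  outer loop
   vertex 2.2 4.1 1.4
   vertex 4.7 4.5 2.8
   vertex 0.7 0.6 0.6
  endloop
 endfacet
 facet normal 0.722 -0.440 -0.534
  outer loop
   vertex 3.3 2.2 2.8
   vertex 0.7 0.6 0.6
   vertex 4.7 4.5 2.8
  endloop
 endfacet
 facet normal 0.848 -0.516 0.118
  outer loop
   vertex 3.3 2.2 2.8
   vertex 4.7 4.5 2.8
   vertex 4.3 4.3 4.8
  endloop
 endfacet
 facet normal 0.289 -0.904 0.316
  outer loop
   vertex 3.3 2.2 2.8
   vertex 0.9 2.2 5.0
   vertex 0.7 0.6 0.6
  endloop
 endfacet
 facet normal 0.472 -0.715 0.515
  outer loop
   vertex 3.3 2.2 2.8
   vertex 4.3 4.3 4.8
   vertex 0.9 2.2 5.0
  endloop
 endfacet
 facet normal -0.999 0.038 0.031
  outer loop
   vertex 0.8 2.8 1.1
   vertex 0.7 0.6 0.6
   vertex 0.9 2.2 5.0
  endloop
 endfacet
 facet normal 0.003 0.221 -0.975
  outer loop
   vertex 0.8 2.8 1.1
   vertex 2.2 4.1 1.4
   vertex 0.7 0.6 0.6
  endloop
 endfacet
 facet normal 0.042 0.993 0.108
  outer loop
   vertex 2.9 4.5 3.5
   vertex 4.3 4.3 4.8
   vertex 4.7 4.5 2.8
  endloop
 endfacet
 facet normal -0.065 0.984 -0.166
  outer loop
   vertex 2.9 4.5 3.5
   vertex 4.7 4.5 2.8
   vertex 2.2 4.1 1.4
  endloop
 endfacet
 facet normal -0.413 0.722 0.556
  outer loop
   vertex 2.9 4.5 3.5
   vertex 0.9 2.2 5.0
   vertex 4.3 4.3 4.8
  endloop
 endfacet
 facet normal -0.661 0.740 -0.122
  outer loop
   vertex 1.1 3.2 1.9
   vertex 2.2 4.1 1.4
   vertex 0.8 2.8 1.1
  endloop
 endfacet
 facet normal -0.617 0.785 0.056
  outer loop
   vertex 1.1 3.2 1.9
   vertex 2.9 4.5 3.5
   vertex 2.2 4.1 1.4
  endloop
 endfacet
 facet normal -0.878 0.469 0.095
  outer loop
   vertex 1.1 3.2 1.9
   vertex 0.8 2.8 1.1
   vertex 0.9 2.2 5.0
  endloop
 endfacet
 facet normal -0.678 0.711 0.186
  outer loop
   vertex 1.1 3.2 1.9
   vertex 0.9 2.2 5.0
   vertex 2.9 4.5 3.5
  endloop
 endfacet
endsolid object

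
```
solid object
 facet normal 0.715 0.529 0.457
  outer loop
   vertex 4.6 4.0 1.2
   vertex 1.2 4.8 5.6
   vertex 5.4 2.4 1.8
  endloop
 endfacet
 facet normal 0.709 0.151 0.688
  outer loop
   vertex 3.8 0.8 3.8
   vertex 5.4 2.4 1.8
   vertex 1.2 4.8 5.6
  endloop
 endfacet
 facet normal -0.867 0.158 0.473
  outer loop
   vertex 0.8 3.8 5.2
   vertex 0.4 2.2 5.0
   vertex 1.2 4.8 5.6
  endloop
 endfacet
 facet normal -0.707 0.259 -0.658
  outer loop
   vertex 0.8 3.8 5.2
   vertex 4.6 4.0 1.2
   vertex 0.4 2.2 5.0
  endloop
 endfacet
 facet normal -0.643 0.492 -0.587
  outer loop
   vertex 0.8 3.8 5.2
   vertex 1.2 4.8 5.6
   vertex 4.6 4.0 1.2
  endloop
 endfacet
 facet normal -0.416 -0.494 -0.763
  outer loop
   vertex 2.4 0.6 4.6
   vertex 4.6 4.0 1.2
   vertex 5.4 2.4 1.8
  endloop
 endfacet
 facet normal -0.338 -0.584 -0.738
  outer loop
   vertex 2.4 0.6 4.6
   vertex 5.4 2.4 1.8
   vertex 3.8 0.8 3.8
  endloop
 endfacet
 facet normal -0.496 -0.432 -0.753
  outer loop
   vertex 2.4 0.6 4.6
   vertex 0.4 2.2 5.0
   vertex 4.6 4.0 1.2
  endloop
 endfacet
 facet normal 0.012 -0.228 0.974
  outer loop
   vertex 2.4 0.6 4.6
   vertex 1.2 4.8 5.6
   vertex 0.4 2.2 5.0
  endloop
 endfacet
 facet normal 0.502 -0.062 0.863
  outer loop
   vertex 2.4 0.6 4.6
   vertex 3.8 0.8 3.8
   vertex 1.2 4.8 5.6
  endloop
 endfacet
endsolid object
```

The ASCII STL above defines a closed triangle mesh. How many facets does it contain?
10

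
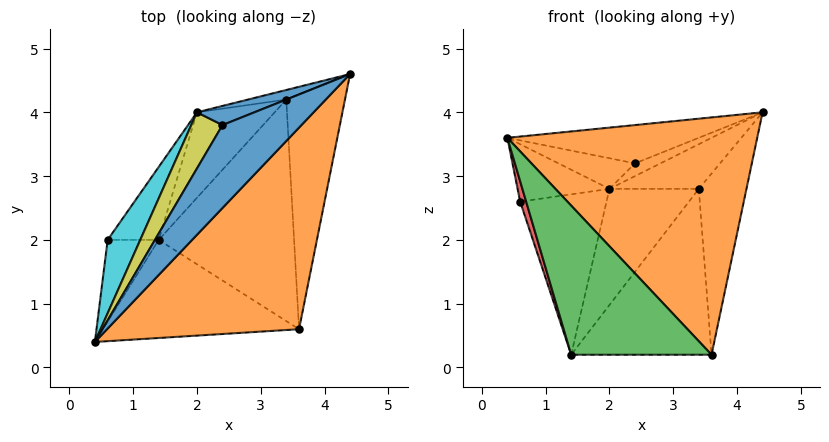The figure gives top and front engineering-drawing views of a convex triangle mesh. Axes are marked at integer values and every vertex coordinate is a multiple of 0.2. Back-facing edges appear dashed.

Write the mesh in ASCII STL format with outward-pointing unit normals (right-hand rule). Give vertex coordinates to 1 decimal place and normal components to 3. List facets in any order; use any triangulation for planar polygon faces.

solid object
 facet normal -0.469 0.370 0.802
  outer loop
   vertex 2.4 3.8 3.2
   vertex 0.4 0.4 3.6
   vertex 4.4 4.6 4.0
  endloop
 endfacet
 facet normal 0.593 -0.614 0.522
  outer loop
   vertex 3.6 0.6 0.2
   vertex 4.4 4.6 4.0
   vertex 0.4 0.4 3.6
  endloop
 endfacet
 facet normal -0.469 -0.738 -0.485
  outer loop
   vertex 3.6 0.6 0.2
   vertex 0.4 0.4 3.6
   vertex 1.4 2.0 0.2
  endloop
 endfacet
 facet normal -0.946 -0.079 -0.315
  outer loop
   vertex 0.6 2.0 2.6
   vertex 1.4 2.0 0.2
   vertex 0.4 0.4 3.6
  endloop
 endfacet
 facet normal 0.577 0.499 -0.647
  outer loop
   vertex 3.4 4.2 2.8
   vertex 4.4 4.6 4.0
   vertex 3.6 0.6 0.2
  endloop
 endfacet
 facet normal 0.356 0.560 -0.748
  outer loop
   vertex 3.4 4.2 2.8
   vertex 3.6 0.6 0.2
   vertex 1.4 2.0 0.2
  endloop
 endfacet
 facet normal -0.779 0.571 -0.260
  outer loop
   vertex 2.0 4.0 2.8
   vertex 1.4 2.0 0.2
   vertex 0.6 2.0 2.6
  endloop
 endfacet
 facet normal -0.114 0.800 -0.589
  outer loop
   vertex 2.0 4.0 2.8
   vertex 3.4 4.2 2.8
   vertex 1.4 2.0 0.2
  endloop
 endfacet
 facet normal -0.538 0.404 0.740
  outer loop
   vertex 2.0 4.0 2.8
   vertex 0.4 0.4 3.6
   vertex 2.4 3.8 3.2
  endloop
 endfacet
 facet normal -0.705 0.437 0.559
  outer loop
   vertex 2.0 4.0 2.8
   vertex 0.6 2.0 2.6
   vertex 0.4 0.4 3.6
  endloop
 endfacet
 facet normal -0.485 0.485 0.728
  outer loop
   vertex 2.0 4.0 2.8
   vertex 2.4 3.8 3.2
   vertex 4.4 4.6 4.0
  endloop
 endfacet
 facet normal -0.138 0.968 -0.208
  outer loop
   vertex 2.0 4.0 2.8
   vertex 4.4 4.6 4.0
   vertex 3.4 4.2 2.8
  endloop
 endfacet
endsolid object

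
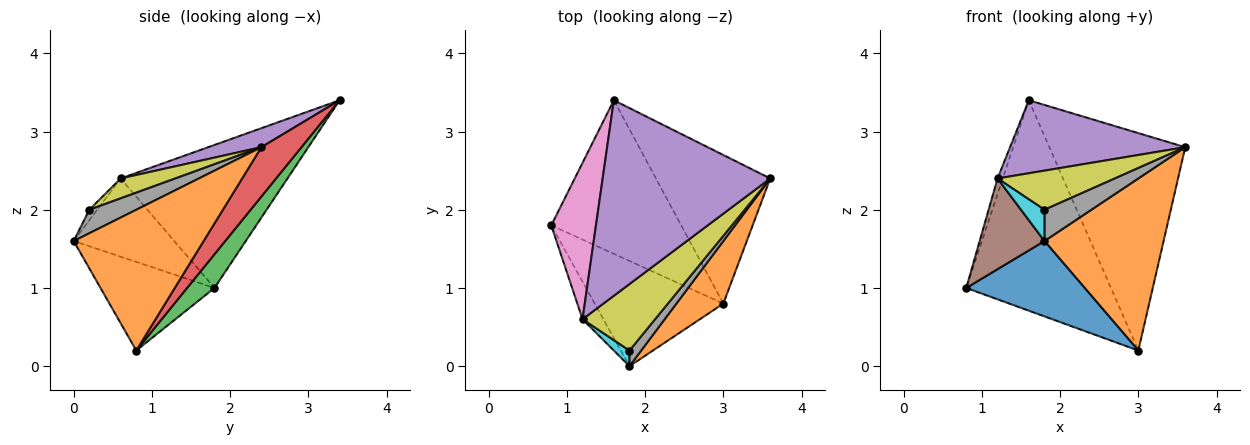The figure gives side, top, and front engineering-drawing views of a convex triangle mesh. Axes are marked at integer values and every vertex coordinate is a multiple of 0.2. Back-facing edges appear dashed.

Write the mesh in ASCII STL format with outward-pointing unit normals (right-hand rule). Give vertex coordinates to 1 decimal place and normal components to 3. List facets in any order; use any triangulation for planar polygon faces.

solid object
 facet normal -0.489 -0.508 -0.709
  outer loop
   vertex 3.0 0.8 0.2
   vertex 1.8 0.0 1.6
   vertex 0.8 1.8 1.0
  endloop
 endfacet
 facet normal 0.716 -0.656 0.239
  outer loop
   vertex 3.0 0.8 0.2
   vertex 3.6 2.4 2.8
   vertex 1.8 0.0 1.6
  endloop
 endfacet
 facet normal 0.151 0.799 -0.583
  outer loop
   vertex 1.6 3.4 3.4
   vertex 3.0 0.8 0.2
   vertex 0.8 1.8 1.0
  endloop
 endfacet
 facet normal 0.237 0.802 -0.548
  outer loop
   vertex 1.6 3.4 3.4
   vertex 3.6 2.4 2.8
   vertex 3.0 0.8 0.2
  endloop
 endfacet
 facet normal 0.106 -0.348 0.932
  outer loop
   vertex 1.2 0.6 2.4
   vertex 3.6 2.4 2.8
   vertex 1.6 3.4 3.4
  endloop
 endfacet
 facet normal -0.820 -0.529 -0.219
  outer loop
   vertex 1.2 0.6 2.4
   vertex 0.8 1.8 1.0
   vertex 1.8 0.0 1.6
  endloop
 endfacet
 facet normal -0.954 0.030 0.298
  outer loop
   vertex 1.2 0.6 2.4
   vertex 1.6 3.4 3.4
   vertex 0.8 1.8 1.0
  endloop
 endfacet
 facet normal 0.667 -0.667 0.333
  outer loop
   vertex 1.8 0.2 2.0
   vertex 1.8 0.0 1.6
   vertex 3.6 2.4 2.8
  endloop
 endfacet
 facet normal 0.230 -0.493 0.839
  outer loop
   vertex 1.8 0.2 2.0
   vertex 3.6 2.4 2.8
   vertex 1.2 0.6 2.4
  endloop
 endfacet
 facet normal -0.286 -0.857 0.429
  outer loop
   vertex 1.8 0.2 2.0
   vertex 1.2 0.6 2.4
   vertex 1.8 0.0 1.6
  endloop
 endfacet
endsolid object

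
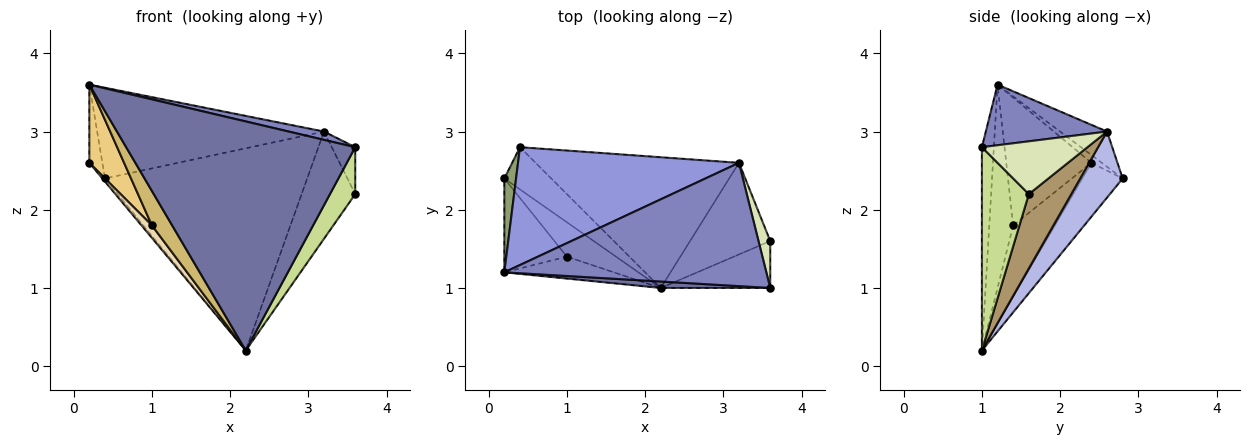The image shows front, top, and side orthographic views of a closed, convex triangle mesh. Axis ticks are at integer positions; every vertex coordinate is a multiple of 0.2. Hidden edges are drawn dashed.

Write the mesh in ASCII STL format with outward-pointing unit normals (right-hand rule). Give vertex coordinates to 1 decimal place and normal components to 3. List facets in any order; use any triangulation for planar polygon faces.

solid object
 facet normal -0.052 -0.998 0.028
  outer loop
   vertex 2.2 1.0 0.2
   vertex 3.6 1.0 2.8
   vertex 0.2 1.2 3.6
  endloop
 endfacet
 facet normal 0.225 -0.065 0.972
  outer loop
   vertex 3.2 2.6 3.0
   vertex 0.2 1.2 3.6
   vertex 3.6 1.0 2.8
  endloop
 endfacet
 facet normal -0.125 0.605 0.786
  outer loop
   vertex 3.2 2.6 3.0
   vertex 0.4 2.8 2.4
   vertex 0.2 1.2 3.6
  endloop
 endfacet
 facet normal 0.174 0.827 -0.535
  outer loop
   vertex 3.2 2.6 3.0
   vertex 2.2 1.0 0.2
   vertex 0.4 2.8 2.4
  endloop
 endfacet
 facet normal -0.456 0.570 0.684
  outer loop
   vertex 0.2 2.4 2.6
   vertex 0.2 1.2 3.6
   vertex 0.4 2.8 2.4
  endloop
 endfacet
 facet normal -0.753 0.049 -0.656
  outer loop
   vertex 0.2 2.4 2.6
   vertex 0.4 2.8 2.4
   vertex 2.2 1.0 0.2
  endloop
 endfacet
 facet normal 0.796 -0.428 -0.428
  outer loop
   vertex 3.6 1.6 2.2
   vertex 3.6 1.0 2.8
   vertex 2.2 1.0 0.2
  endloop
 endfacet
 facet normal 0.954 0.212 0.212
  outer loop
   vertex 3.6 1.6 2.2
   vertex 3.2 2.6 3.0
   vertex 3.6 1.0 2.8
  endloop
 endfacet
 facet normal 0.516 0.651 -0.556
  outer loop
   vertex 3.6 1.6 2.2
   vertex 2.2 1.0 0.2
   vertex 3.2 2.6 3.0
  endloop
 endfacet
 facet normal -0.706 -0.597 -0.380
  outer loop
   vertex 1.0 1.4 1.8
   vertex 2.2 1.0 0.2
   vertex 0.2 1.2 3.6
  endloop
 endfacet
 facet normal -0.843 -0.344 -0.413
  outer loop
   vertex 1.0 1.4 1.8
   vertex 0.2 1.2 3.6
   vertex 0.2 2.4 2.6
  endloop
 endfacet
 facet normal -0.807 -0.202 -0.555
  outer loop
   vertex 1.0 1.4 1.8
   vertex 0.2 2.4 2.6
   vertex 2.2 1.0 0.2
  endloop
 endfacet
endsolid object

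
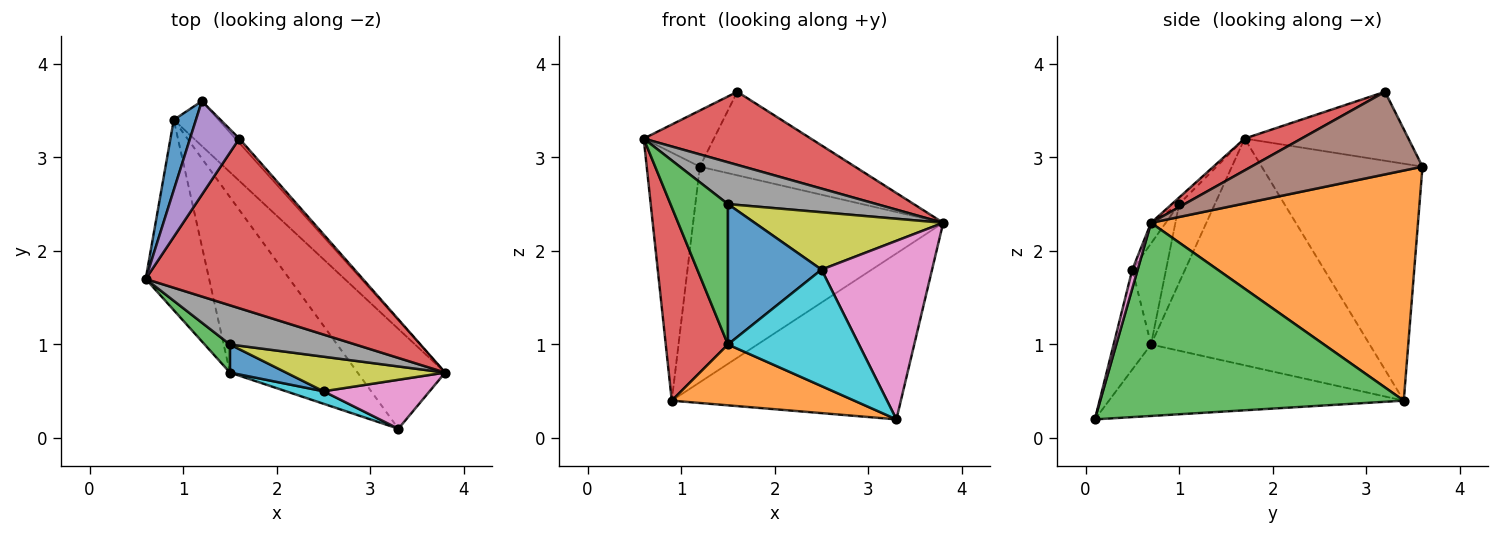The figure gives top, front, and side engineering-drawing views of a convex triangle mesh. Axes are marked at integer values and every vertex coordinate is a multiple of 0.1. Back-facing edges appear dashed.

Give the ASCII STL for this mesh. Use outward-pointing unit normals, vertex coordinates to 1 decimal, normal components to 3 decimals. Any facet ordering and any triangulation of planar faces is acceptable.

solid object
 facet normal -0.946 0.313 0.088
  outer loop
   vertex 0.9 3.4 0.4
   vertex 0.6 1.7 3.2
   vertex 1.2 3.6 2.9
  endloop
 endfacet
 facet normal 0.722 0.677 -0.141
  outer loop
   vertex 0.9 3.4 0.4
   vertex 1.2 3.6 2.9
   vertex 3.8 0.7 2.3
  endloop
 endfacet
 facet normal 0.750 0.566 -0.341
  outer loop
   vertex 0.9 3.4 0.4
   vertex 3.8 0.7 2.3
   vertex 3.3 0.1 0.2
  endloop
 endfacet
 facet normal 0.133 -0.392 0.910
  outer loop
   vertex 1.6 3.2 3.7
   vertex 0.6 1.7 3.2
   vertex 3.8 0.7 2.3
  endloop
 endfacet
 facet normal -0.768 0.329 0.549
  outer loop
   vertex 1.6 3.2 3.7
   vertex 1.2 3.6 2.9
   vertex 0.6 1.7 3.2
  endloop
 endfacet
 facet normal 0.741 0.671 -0.035
  outer loop
   vertex 1.6 3.2 3.7
   vertex 3.8 0.7 2.3
   vertex 1.2 3.6 2.9
  endloop
 endfacet
 facet normal 0.047 -0.963 0.264
  outer loop
   vertex 2.5 0.5 1.8
   vertex 3.3 0.1 0.2
   vertex 3.8 0.7 2.3
  endloop
 endfacet
 facet normal -0.036 -0.729 0.683
  outer loop
   vertex 1.5 1.0 2.5
   vertex 3.8 0.7 2.3
   vertex 0.6 1.7 3.2
  endloop
 endfacet
 facet normal -0.067 -0.855 0.515
  outer loop
   vertex 1.5 1.0 2.5
   vertex 2.5 0.5 1.8
   vertex 3.8 0.7 2.3
  endloop
 endfacet
 facet normal -0.273 -0.956 0.102
  outer loop
   vertex 1.5 0.7 1.0
   vertex 3.3 0.1 0.2
   vertex 2.5 0.5 1.8
  endloop
 endfacet
 facet normal -0.333 -0.925 0.185
  outer loop
   vertex 1.5 0.7 1.0
   vertex 2.5 0.5 1.8
   vertex 1.5 1.0 2.5
  endloop
 endfacet
 facet normal -0.468 -0.290 -0.835
  outer loop
   vertex 1.5 0.7 1.0
   vertex 0.9 3.4 0.4
   vertex 3.3 0.1 0.2
  endloop
 endfacet
 facet normal -0.521 -0.837 0.167
  outer loop
   vertex 1.5 0.7 1.0
   vertex 1.5 1.0 2.5
   vertex 0.6 1.7 3.2
  endloop
 endfacet
 facet normal -0.929 -0.264 -0.260
  outer loop
   vertex 1.5 0.7 1.0
   vertex 0.6 1.7 3.2
   vertex 0.9 3.4 0.4
  endloop
 endfacet
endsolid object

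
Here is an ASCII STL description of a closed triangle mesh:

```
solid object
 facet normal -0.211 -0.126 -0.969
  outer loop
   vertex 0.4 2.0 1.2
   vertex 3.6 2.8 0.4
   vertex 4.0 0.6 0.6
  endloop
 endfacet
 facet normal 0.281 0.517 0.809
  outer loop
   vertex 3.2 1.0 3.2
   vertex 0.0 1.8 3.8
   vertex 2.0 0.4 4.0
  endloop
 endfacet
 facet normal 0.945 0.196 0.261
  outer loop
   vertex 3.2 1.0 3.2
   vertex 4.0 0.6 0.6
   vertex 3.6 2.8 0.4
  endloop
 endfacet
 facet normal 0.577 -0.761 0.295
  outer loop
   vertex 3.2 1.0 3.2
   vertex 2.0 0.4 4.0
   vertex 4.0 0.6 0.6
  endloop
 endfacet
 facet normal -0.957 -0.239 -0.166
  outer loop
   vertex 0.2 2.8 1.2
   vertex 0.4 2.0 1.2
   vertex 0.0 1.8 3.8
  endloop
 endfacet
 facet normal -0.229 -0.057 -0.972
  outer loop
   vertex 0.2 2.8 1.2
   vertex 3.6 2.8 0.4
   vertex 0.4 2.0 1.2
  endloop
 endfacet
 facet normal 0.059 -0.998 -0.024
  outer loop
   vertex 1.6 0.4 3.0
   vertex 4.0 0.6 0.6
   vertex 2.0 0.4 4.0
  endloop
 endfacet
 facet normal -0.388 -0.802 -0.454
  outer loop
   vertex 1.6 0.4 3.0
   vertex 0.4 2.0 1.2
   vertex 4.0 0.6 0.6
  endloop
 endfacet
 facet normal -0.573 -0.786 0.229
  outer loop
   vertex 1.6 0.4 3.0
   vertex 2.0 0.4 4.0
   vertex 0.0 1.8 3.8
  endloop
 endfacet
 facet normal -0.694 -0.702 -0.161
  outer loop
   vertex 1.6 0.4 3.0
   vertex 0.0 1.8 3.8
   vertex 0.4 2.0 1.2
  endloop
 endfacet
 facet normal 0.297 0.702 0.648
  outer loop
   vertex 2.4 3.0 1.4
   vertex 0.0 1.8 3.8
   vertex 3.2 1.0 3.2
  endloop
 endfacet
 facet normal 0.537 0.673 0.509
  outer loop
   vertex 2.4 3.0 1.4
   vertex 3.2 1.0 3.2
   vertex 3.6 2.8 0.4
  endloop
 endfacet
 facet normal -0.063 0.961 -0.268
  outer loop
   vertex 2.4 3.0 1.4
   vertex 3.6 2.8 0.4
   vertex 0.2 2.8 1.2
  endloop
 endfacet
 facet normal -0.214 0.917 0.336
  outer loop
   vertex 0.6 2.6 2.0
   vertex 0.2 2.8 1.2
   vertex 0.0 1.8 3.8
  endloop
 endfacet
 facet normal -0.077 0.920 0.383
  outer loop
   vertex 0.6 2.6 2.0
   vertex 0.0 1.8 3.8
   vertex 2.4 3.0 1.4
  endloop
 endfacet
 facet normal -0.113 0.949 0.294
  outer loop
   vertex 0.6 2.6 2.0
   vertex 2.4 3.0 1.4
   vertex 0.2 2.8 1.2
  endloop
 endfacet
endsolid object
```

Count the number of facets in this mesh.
16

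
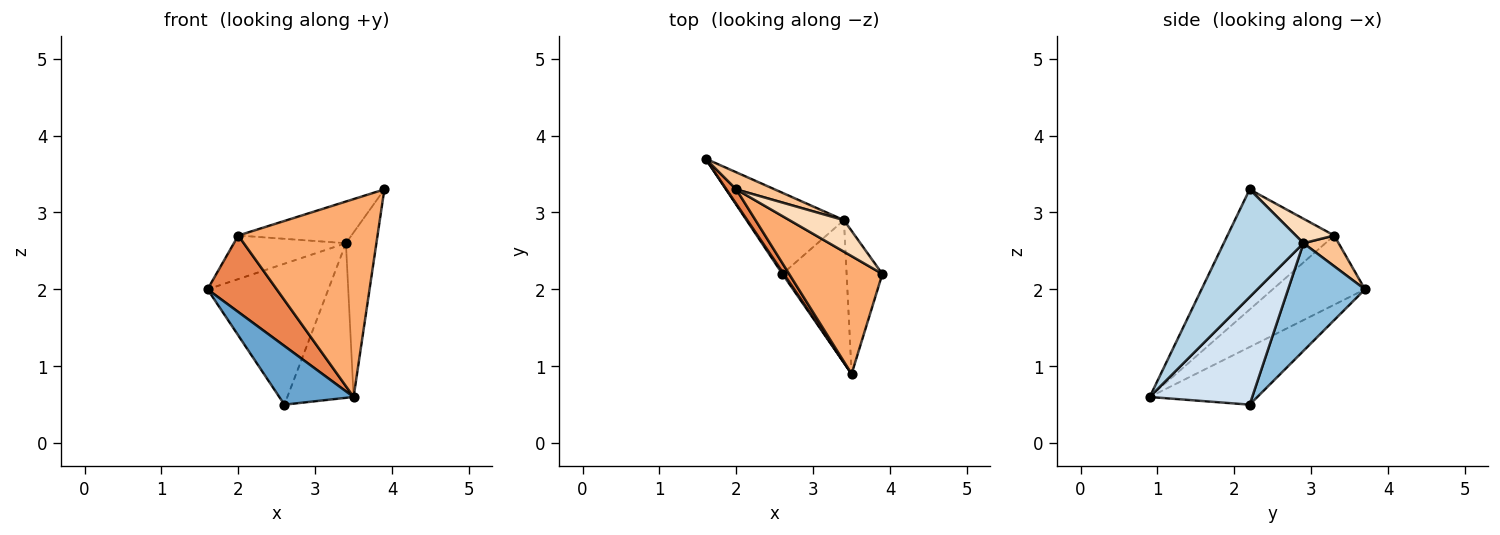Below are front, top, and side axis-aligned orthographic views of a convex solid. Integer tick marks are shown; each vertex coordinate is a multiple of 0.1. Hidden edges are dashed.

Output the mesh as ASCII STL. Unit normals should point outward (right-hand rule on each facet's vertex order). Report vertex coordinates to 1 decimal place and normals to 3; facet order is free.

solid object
 facet normal -0.823 -0.568 0.020
  outer loop
   vertex 2.6 2.2 0.5
   vertex 3.5 0.9 0.6
   vertex 1.6 3.7 2.0
  endloop
 endfacet
 facet normal 0.483 0.759 -0.437
  outer loop
   vertex 3.4 2.9 2.6
   vertex 2.6 2.2 0.5
   vertex 1.6 3.7 2.0
  endloop
 endfacet
 facet normal 0.892 0.341 -0.296
  outer loop
   vertex 3.4 2.9 2.6
   vertex 3.9 2.2 3.3
   vertex 3.5 0.9 0.6
  endloop
 endfacet
 facet normal 0.751 0.485 -0.448
  outer loop
   vertex 3.4 2.9 2.6
   vertex 3.5 0.9 0.6
   vertex 2.6 2.2 0.5
  endloop
 endfacet
 facet normal -0.795 -0.596 0.114
  outer loop
   vertex 2.0 3.3 2.7
   vertex 1.6 3.7 2.0
   vertex 3.5 0.9 0.6
  endloop
 endfacet
 facet normal -0.550 -0.718 0.427
  outer loop
   vertex 2.0 3.3 2.7
   vertex 3.5 0.9 0.6
   vertex 3.9 2.2 3.3
  endloop
 endfacet
 facet normal 0.280 0.894 0.350
  outer loop
   vertex 2.0 3.3 2.7
   vertex 3.4 2.9 2.6
   vertex 1.6 3.7 2.0
  endloop
 endfacet
 facet normal 0.261 0.769 0.583
  outer loop
   vertex 2.0 3.3 2.7
   vertex 3.9 2.2 3.3
   vertex 3.4 2.9 2.6
  endloop
 endfacet
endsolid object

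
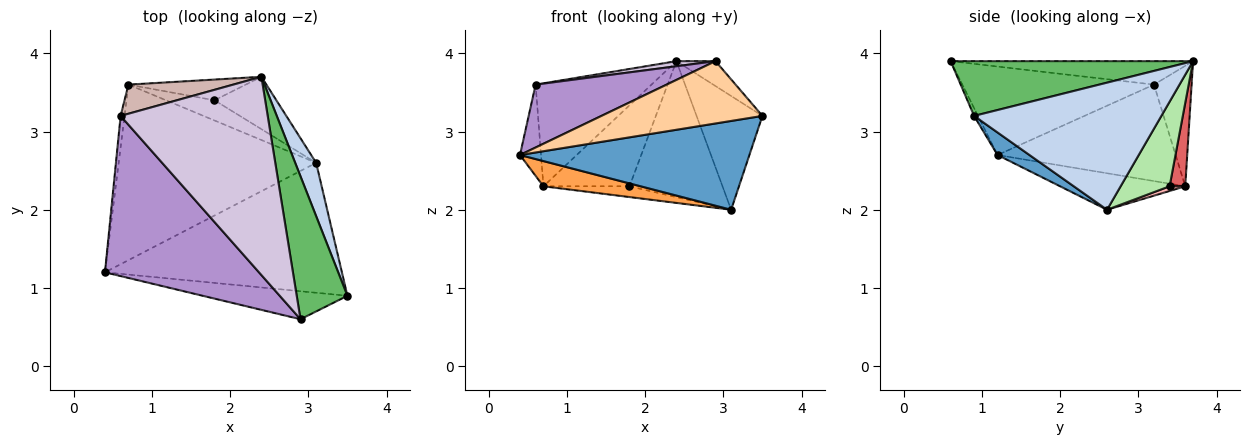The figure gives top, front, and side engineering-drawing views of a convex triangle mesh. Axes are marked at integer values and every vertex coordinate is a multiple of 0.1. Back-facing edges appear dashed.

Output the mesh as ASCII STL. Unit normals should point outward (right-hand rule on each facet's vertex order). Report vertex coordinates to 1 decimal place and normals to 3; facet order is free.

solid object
 facet normal 0.078 -0.563 -0.823
  outer loop
   vertex 3.1 2.6 2.0
   vertex 3.5 0.9 3.2
   vertex 0.4 1.2 2.7
  endloop
 endfacet
 facet normal 0.932 0.328 0.154
  outer loop
   vertex 3.1 2.6 2.0
   vertex 2.4 3.7 3.9
   vertex 3.5 0.9 3.2
  endloop
 endfacet
 facet normal -0.180 -0.140 -0.974
  outer loop
   vertex 0.7 3.6 2.3
   vertex 3.1 2.6 2.0
   vertex 0.4 1.2 2.7
  endloop
 endfacet
 facet normal -0.022 -0.912 -0.410
  outer loop
   vertex 2.9 0.6 3.9
   vertex 0.4 1.2 2.7
   vertex 3.5 0.9 3.2
  endloop
 endfacet
 facet normal 0.729 0.118 0.675
  outer loop
   vertex 2.9 0.6 3.9
   vertex 3.5 0.9 3.2
   vertex 2.4 3.7 3.9
  endloop
 endfacet
 facet normal 0.441 0.838 -0.322
  outer loop
   vertex 1.8 3.4 2.3
   vertex 2.4 3.7 3.9
   vertex 3.1 2.6 2.0
  endloop
 endfacet
 facet normal 0.173 0.954 -0.244
  outer loop
   vertex 1.8 3.4 2.3
   vertex 0.7 3.6 2.3
   vertex 2.4 3.7 3.9
  endloop
 endfacet
 facet normal 0.085 0.468 -0.880
  outer loop
   vertex 1.8 3.4 2.3
   vertex 3.1 2.6 2.0
   vertex 0.7 3.6 2.3
  endloop
 endfacet
 facet normal -0.471 -0.322 0.821
  outer loop
   vertex 0.6 3.2 3.6
   vertex 0.4 1.2 2.7
   vertex 2.9 0.6 3.9
  endloop
 endfacet
 facet normal -0.157 -0.025 0.987
  outer loop
   vertex 0.6 3.2 3.6
   vertex 2.9 0.6 3.9
   vertex 2.4 3.7 3.9
  endloop
 endfacet
 facet normal -0.992 0.117 -0.040
  outer loop
   vertex 0.6 3.2 3.6
   vertex 0.7 3.6 2.3
   vertex 0.4 1.2 2.7
  endloop
 endfacet
 facet normal -0.298 0.918 0.260
  outer loop
   vertex 0.6 3.2 3.6
   vertex 2.4 3.7 3.9
   vertex 0.7 3.6 2.3
  endloop
 endfacet
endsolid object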